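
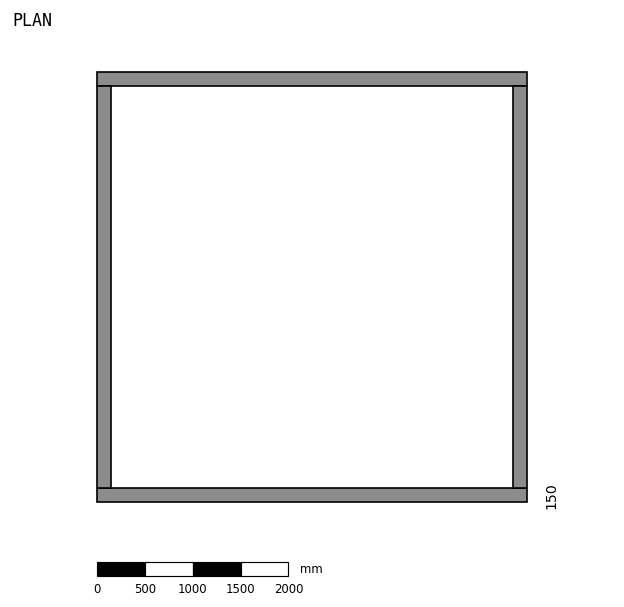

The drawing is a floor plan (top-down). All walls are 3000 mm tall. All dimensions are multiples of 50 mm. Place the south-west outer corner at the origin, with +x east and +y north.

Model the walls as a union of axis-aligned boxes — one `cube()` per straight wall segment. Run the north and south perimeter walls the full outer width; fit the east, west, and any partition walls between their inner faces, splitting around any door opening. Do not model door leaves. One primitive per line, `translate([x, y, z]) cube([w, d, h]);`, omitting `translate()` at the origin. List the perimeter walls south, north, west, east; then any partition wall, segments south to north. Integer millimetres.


cube([4500, 150, 3000]);
translate([0, 4350, 0]) cube([4500, 150, 3000]);
translate([0, 150, 0]) cube([150, 4200, 3000]);
translate([4350, 150, 0]) cube([150, 4200, 3000]);


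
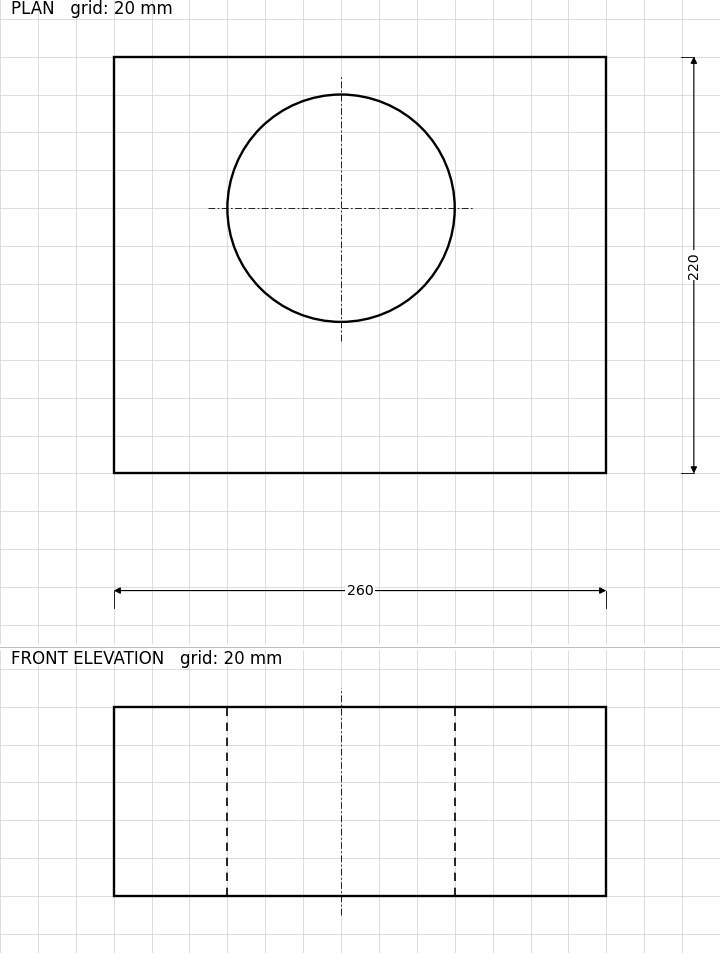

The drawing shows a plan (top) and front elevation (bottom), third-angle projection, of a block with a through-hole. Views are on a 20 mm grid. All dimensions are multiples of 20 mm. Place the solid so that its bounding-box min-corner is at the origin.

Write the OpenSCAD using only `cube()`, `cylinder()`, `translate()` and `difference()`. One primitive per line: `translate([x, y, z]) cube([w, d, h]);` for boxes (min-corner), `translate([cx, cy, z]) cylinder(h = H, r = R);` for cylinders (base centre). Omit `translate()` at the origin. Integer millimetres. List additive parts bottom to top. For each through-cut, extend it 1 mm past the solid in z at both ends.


difference() {
  cube([260, 220, 100]);
  translate([120, 140, -1]) cylinder(h = 102, r = 60);
}


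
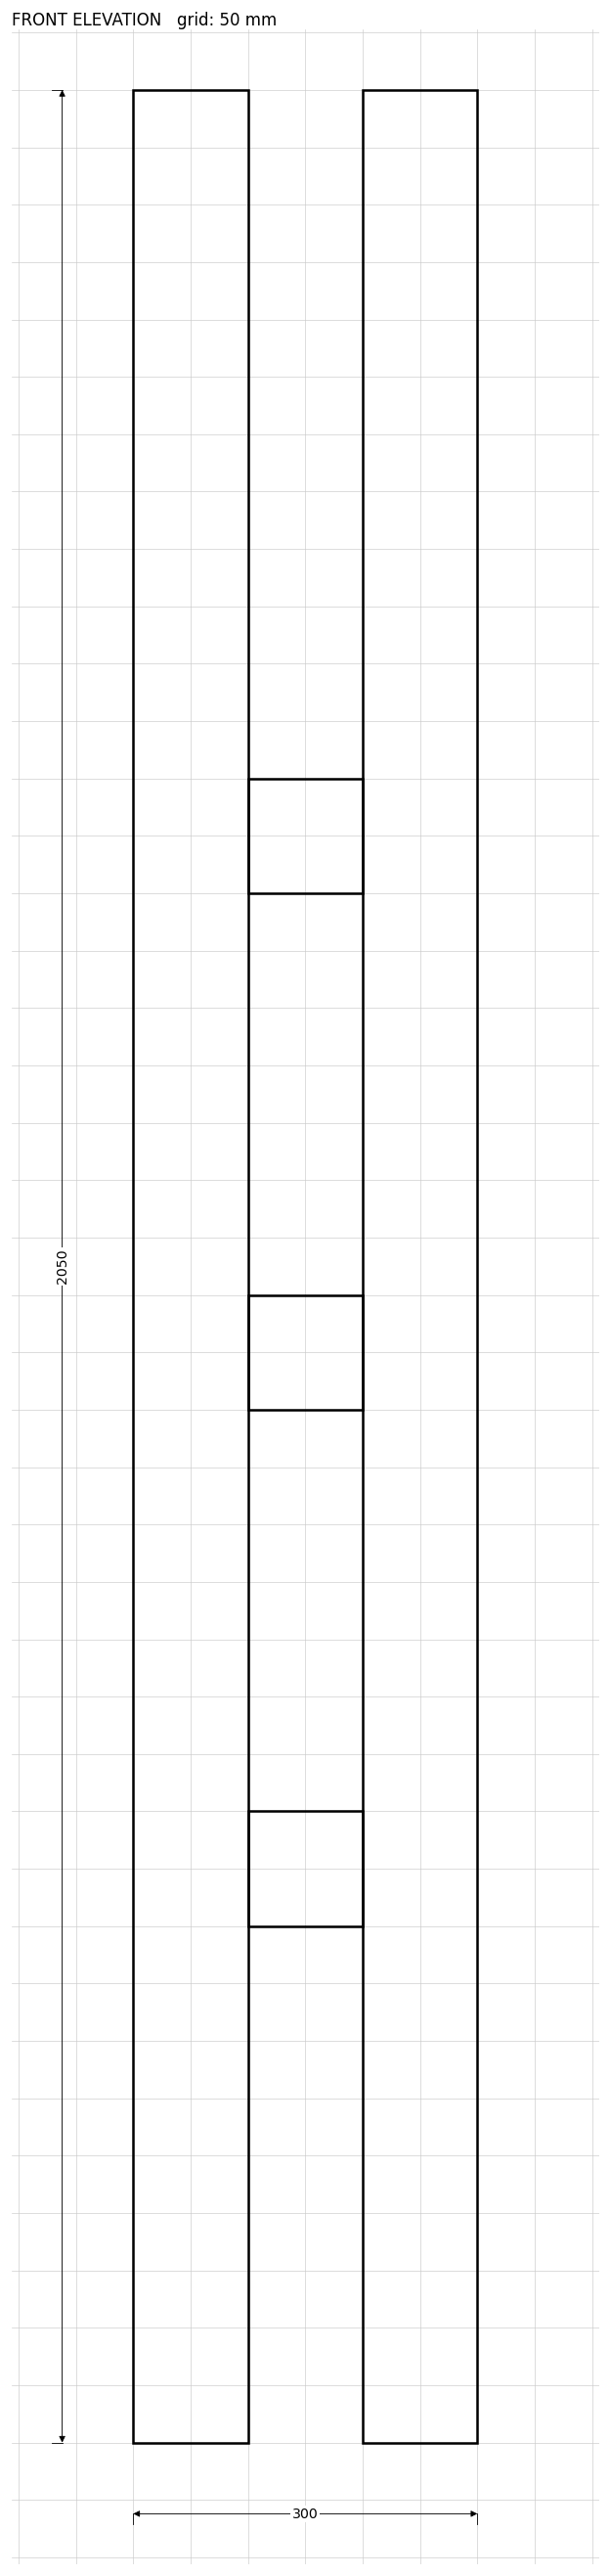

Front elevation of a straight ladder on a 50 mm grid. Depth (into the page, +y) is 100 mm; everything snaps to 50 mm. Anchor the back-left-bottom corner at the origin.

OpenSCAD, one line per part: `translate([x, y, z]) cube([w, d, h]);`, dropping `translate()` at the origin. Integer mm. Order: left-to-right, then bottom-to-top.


cube([100, 100, 2050]);
translate([100, 0, 450]) cube([100, 100, 100]);
translate([100, 0, 900]) cube([100, 100, 100]);
translate([100, 0, 1350]) cube([100, 100, 100]);
translate([200, 0, 0]) cube([100, 100, 2050]);


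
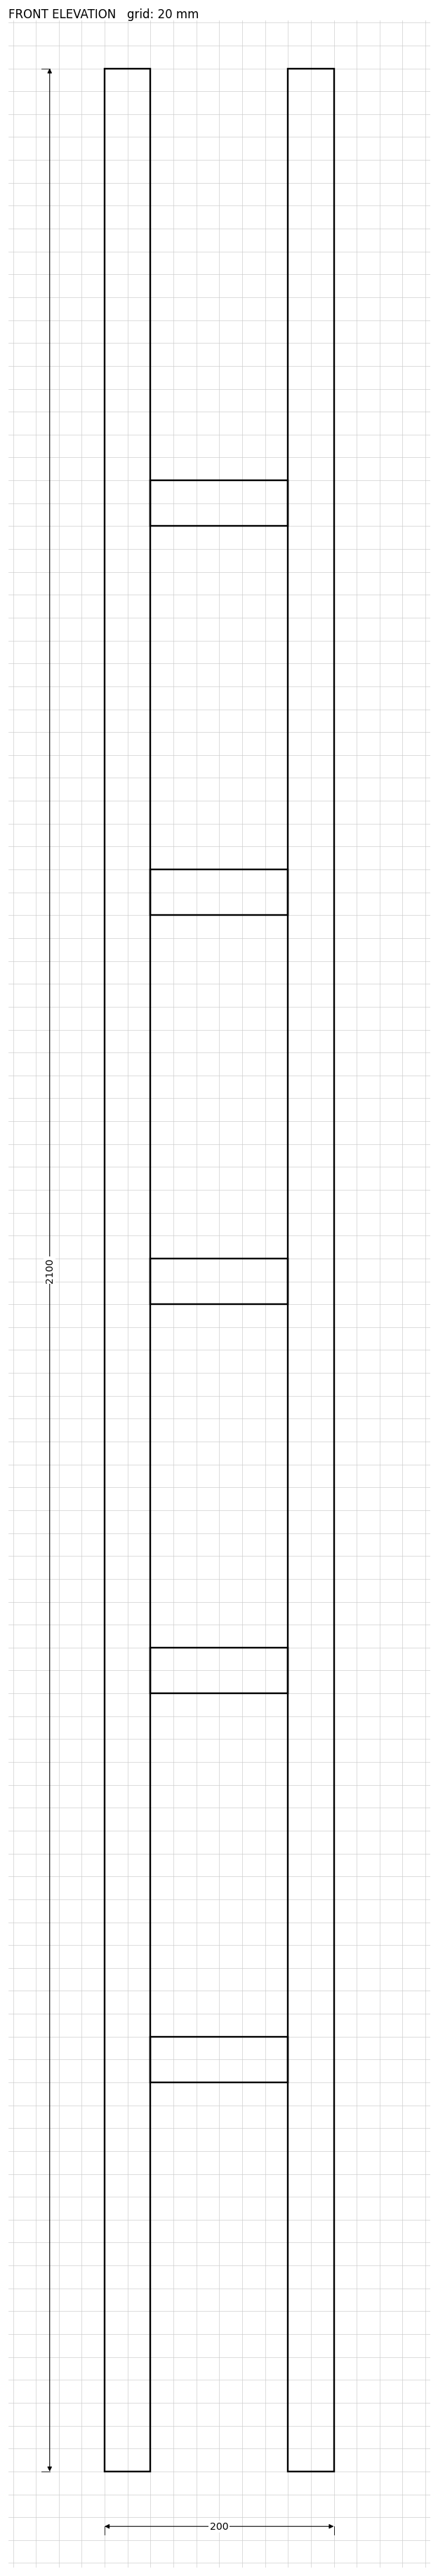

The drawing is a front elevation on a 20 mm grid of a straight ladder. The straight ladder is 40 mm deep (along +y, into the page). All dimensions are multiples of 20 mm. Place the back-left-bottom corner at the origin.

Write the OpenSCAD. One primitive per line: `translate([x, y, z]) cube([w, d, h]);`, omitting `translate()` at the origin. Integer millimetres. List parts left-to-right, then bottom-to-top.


cube([40, 40, 2100]);
translate([40, 0, 340]) cube([120, 40, 40]);
translate([40, 0, 680]) cube([120, 40, 40]);
translate([40, 0, 1020]) cube([120, 40, 40]);
translate([40, 0, 1360]) cube([120, 40, 40]);
translate([40, 0, 1700]) cube([120, 40, 40]);
translate([160, 0, 0]) cube([40, 40, 2100]);


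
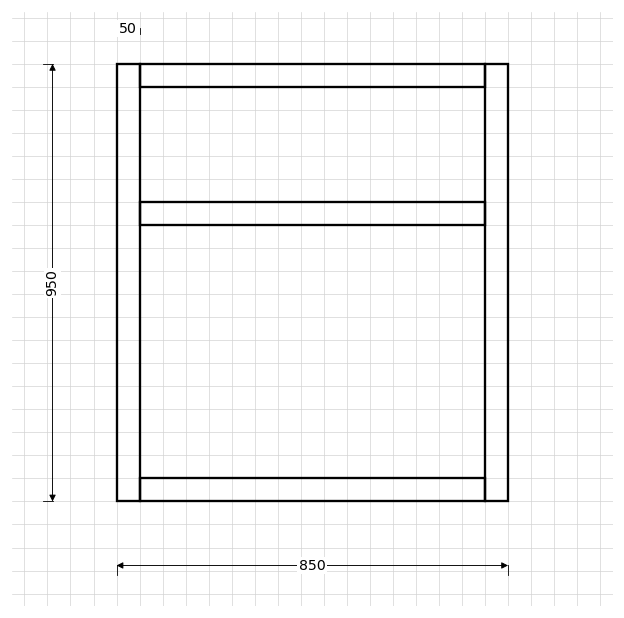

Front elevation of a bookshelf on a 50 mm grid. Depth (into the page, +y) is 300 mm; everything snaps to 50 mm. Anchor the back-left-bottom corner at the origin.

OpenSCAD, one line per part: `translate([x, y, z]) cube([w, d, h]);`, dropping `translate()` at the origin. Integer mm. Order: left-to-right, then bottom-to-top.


cube([50, 300, 950]);
translate([50, 0, 0]) cube([750, 300, 50]);
translate([50, 0, 600]) cube([750, 300, 50]);
translate([50, 0, 900]) cube([750, 300, 50]);
translate([800, 0, 0]) cube([50, 300, 950]);


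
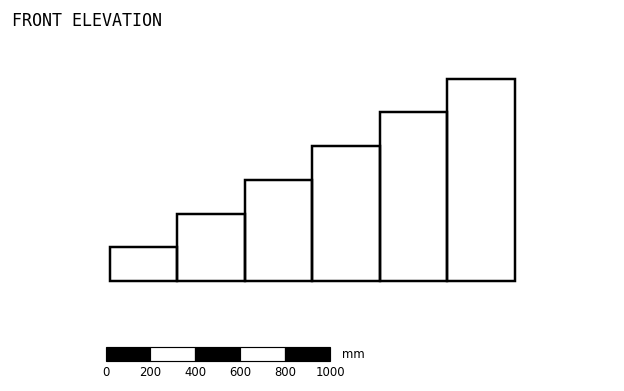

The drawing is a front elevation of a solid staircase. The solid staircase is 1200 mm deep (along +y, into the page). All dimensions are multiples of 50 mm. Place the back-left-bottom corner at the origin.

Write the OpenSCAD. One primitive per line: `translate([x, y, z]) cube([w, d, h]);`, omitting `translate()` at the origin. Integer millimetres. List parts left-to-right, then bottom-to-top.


cube([300, 1200, 150]);
translate([300, 0, 0]) cube([300, 1200, 300]);
translate([600, 0, 0]) cube([300, 1200, 450]);
translate([900, 0, 0]) cube([300, 1200, 600]);
translate([1200, 0, 0]) cube([300, 1200, 750]);
translate([1500, 0, 0]) cube([300, 1200, 900]);


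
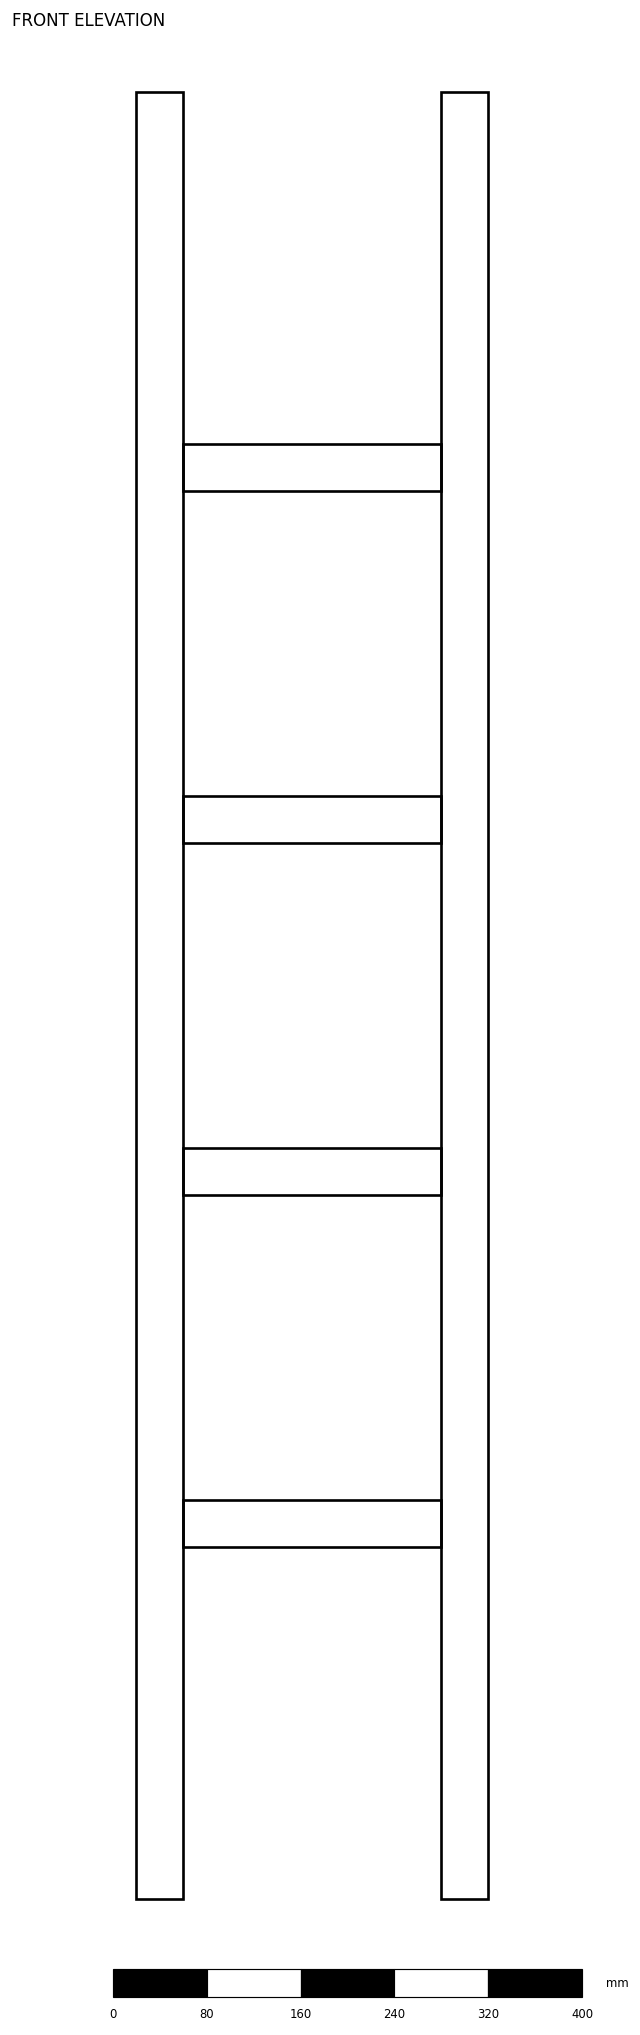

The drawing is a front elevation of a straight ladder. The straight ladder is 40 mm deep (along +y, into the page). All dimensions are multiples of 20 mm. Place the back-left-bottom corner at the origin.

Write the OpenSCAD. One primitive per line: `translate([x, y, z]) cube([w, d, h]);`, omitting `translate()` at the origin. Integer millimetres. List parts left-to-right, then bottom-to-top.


cube([40, 40, 1540]);
translate([40, 0, 300]) cube([220, 40, 40]);
translate([40, 0, 600]) cube([220, 40, 40]);
translate([40, 0, 900]) cube([220, 40, 40]);
translate([40, 0, 1200]) cube([220, 40, 40]);
translate([260, 0, 0]) cube([40, 40, 1540]);


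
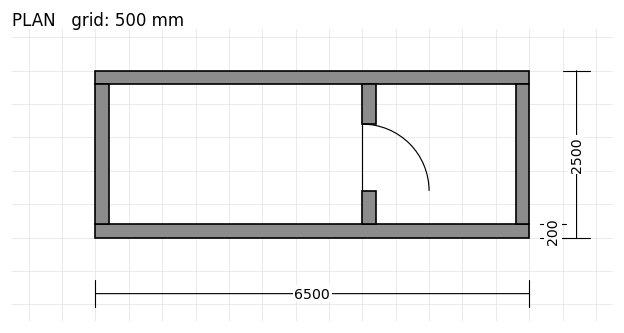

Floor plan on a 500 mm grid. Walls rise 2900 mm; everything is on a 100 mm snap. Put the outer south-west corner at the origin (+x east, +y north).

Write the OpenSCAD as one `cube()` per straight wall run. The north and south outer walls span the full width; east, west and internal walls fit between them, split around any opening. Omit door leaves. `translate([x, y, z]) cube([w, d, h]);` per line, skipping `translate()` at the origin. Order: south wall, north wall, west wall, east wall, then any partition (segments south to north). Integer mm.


cube([6500, 200, 2900]);
translate([0, 2300, 0]) cube([6500, 200, 2900]);
translate([0, 200, 0]) cube([200, 2100, 2900]);
translate([6300, 200, 0]) cube([200, 2100, 2900]);
translate([4000, 200, 0]) cube([200, 500, 2900]);
translate([4000, 1700, 0]) cube([200, 600, 2900]);


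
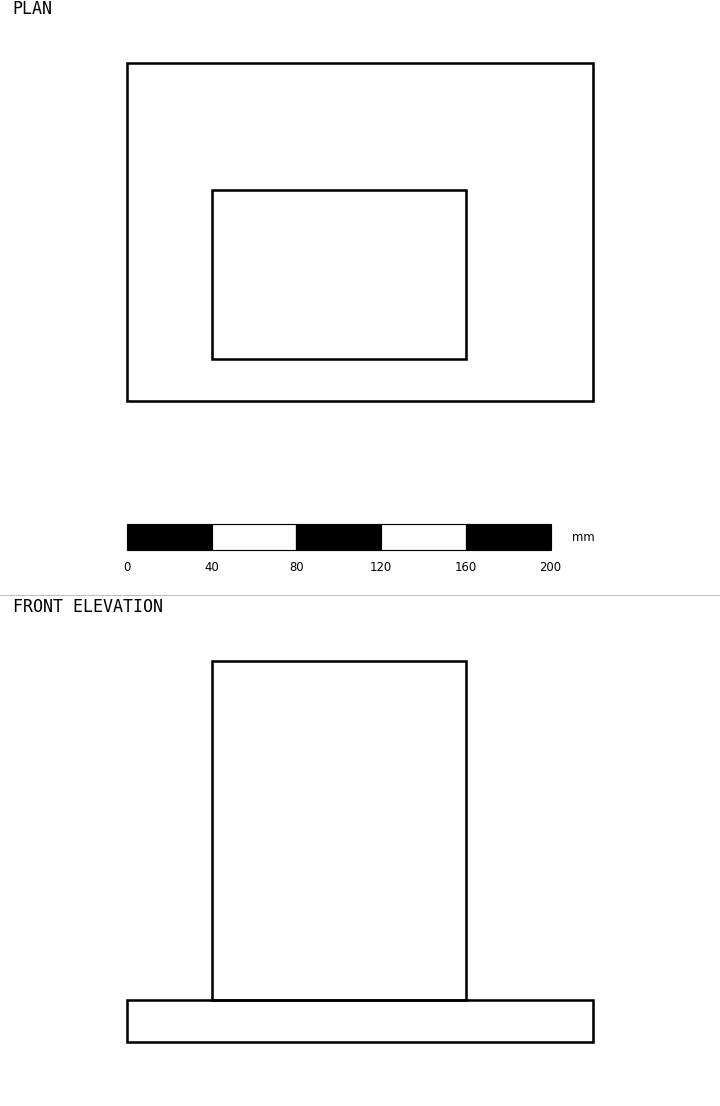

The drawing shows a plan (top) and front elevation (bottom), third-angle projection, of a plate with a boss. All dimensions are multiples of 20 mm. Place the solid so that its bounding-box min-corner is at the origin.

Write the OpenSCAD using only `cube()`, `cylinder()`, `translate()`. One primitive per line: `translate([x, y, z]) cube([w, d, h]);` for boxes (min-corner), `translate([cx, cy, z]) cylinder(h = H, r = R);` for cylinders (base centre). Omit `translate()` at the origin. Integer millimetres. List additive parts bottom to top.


cube([220, 160, 20]);
translate([40, 20, 20]) cube([120, 80, 160]);


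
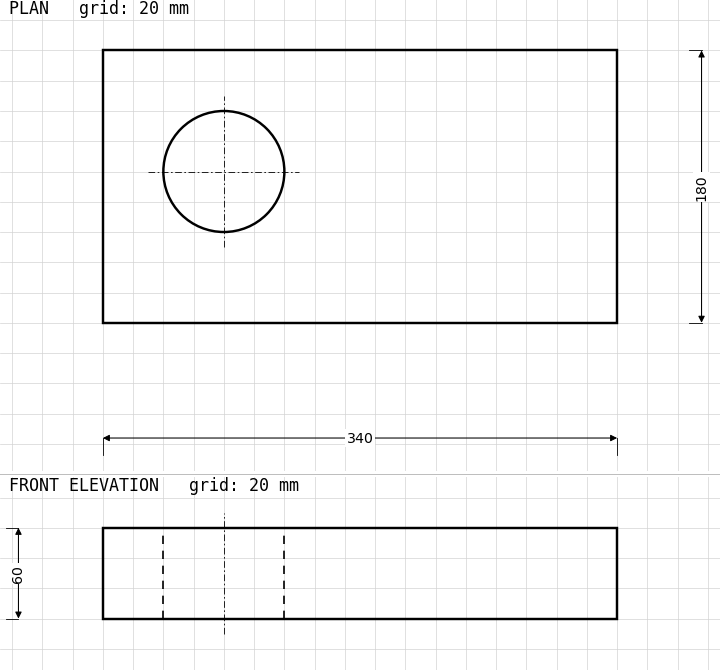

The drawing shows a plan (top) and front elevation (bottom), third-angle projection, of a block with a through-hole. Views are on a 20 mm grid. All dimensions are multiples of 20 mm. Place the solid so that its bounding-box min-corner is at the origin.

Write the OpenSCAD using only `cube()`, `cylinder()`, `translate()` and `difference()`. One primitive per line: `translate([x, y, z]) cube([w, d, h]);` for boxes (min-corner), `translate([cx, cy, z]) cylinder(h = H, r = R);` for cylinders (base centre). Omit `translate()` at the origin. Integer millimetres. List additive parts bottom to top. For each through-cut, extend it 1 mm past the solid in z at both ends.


difference() {
  cube([340, 180, 60]);
  translate([80, 100, -1]) cylinder(h = 62, r = 40);
}


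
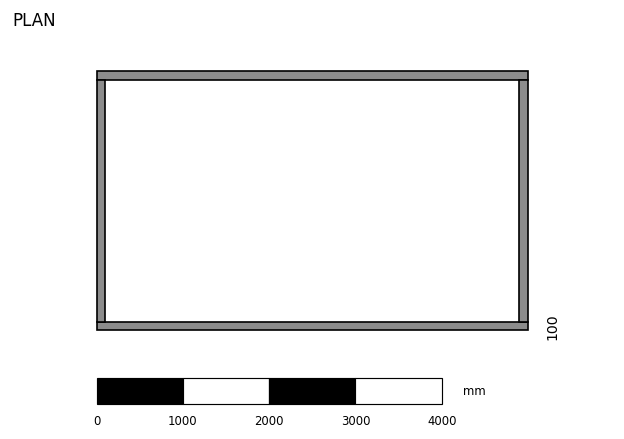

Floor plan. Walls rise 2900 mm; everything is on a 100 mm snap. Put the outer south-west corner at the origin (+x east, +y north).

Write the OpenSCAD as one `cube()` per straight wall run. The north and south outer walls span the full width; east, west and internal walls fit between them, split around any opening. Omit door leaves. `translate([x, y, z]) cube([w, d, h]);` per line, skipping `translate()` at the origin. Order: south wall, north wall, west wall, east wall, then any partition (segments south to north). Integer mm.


cube([5000, 100, 2900]);
translate([0, 2900, 0]) cube([5000, 100, 2900]);
translate([0, 100, 0]) cube([100, 2800, 2900]);
translate([4900, 100, 0]) cube([100, 2800, 2900]);


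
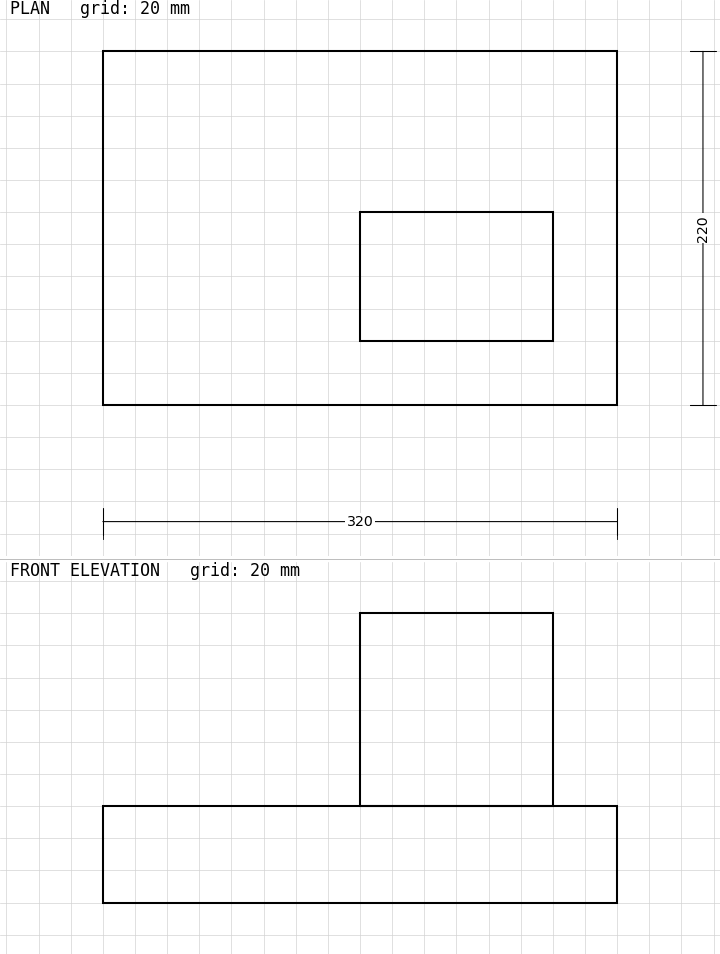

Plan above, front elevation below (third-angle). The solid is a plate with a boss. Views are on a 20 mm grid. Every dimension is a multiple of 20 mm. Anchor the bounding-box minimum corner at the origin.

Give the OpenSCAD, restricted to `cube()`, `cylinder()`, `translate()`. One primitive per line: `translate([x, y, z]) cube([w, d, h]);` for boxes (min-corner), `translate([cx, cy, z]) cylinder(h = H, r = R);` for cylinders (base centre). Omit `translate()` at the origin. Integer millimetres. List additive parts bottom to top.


cube([320, 220, 60]);
translate([160, 40, 60]) cube([120, 80, 120]);


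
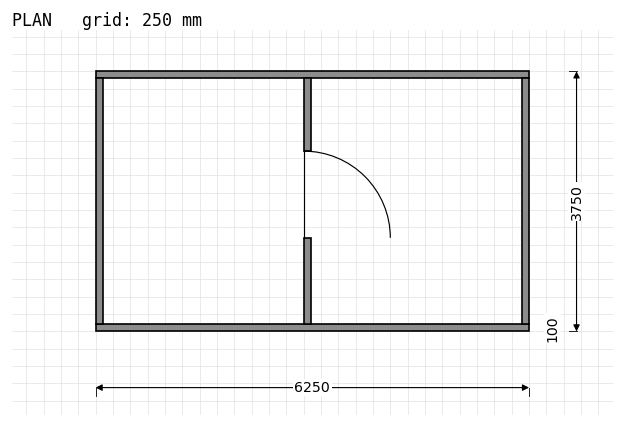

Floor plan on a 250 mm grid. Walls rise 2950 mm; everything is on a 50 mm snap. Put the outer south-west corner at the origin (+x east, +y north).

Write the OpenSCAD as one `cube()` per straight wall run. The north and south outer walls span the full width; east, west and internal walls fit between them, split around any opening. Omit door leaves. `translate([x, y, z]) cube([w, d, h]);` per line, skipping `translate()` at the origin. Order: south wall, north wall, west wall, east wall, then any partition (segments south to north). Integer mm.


cube([6250, 100, 2950]);
translate([0, 3650, 0]) cube([6250, 100, 2950]);
translate([0, 100, 0]) cube([100, 3550, 2950]);
translate([6150, 100, 0]) cube([100, 3550, 2950]);
translate([3000, 100, 0]) cube([100, 1250, 2950]);
translate([3000, 2600, 0]) cube([100, 1050, 2950]);


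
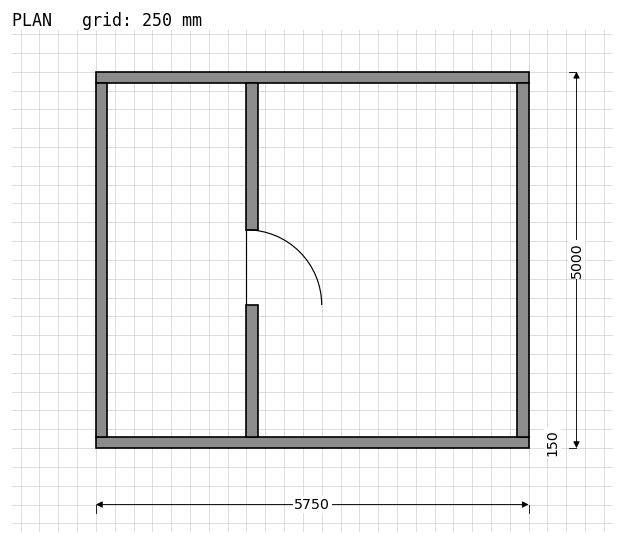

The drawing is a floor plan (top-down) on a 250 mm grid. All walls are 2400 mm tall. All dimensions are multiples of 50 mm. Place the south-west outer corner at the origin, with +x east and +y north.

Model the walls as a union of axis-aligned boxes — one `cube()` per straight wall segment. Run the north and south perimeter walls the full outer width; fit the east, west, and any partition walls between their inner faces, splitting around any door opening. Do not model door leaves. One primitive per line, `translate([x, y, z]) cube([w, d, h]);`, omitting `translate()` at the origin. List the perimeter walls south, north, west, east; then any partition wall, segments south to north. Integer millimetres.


cube([5750, 150, 2400]);
translate([0, 4850, 0]) cube([5750, 150, 2400]);
translate([0, 150, 0]) cube([150, 4700, 2400]);
translate([5600, 150, 0]) cube([150, 4700, 2400]);
translate([2000, 150, 0]) cube([150, 1750, 2400]);
translate([2000, 2900, 0]) cube([150, 1950, 2400]);


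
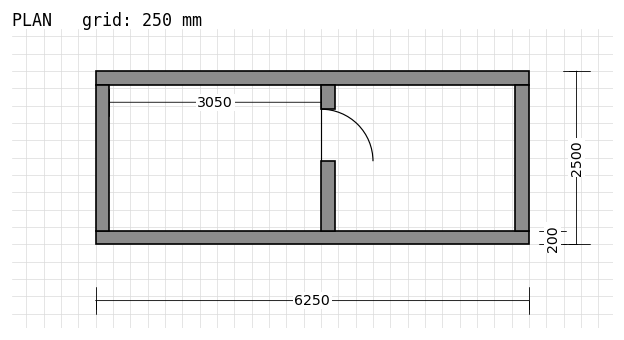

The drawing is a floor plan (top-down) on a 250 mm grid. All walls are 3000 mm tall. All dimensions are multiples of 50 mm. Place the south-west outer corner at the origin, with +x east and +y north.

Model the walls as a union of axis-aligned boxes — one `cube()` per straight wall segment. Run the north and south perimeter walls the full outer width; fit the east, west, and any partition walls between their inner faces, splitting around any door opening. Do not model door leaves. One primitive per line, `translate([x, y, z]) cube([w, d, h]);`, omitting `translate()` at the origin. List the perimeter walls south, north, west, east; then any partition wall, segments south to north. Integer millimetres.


cube([6250, 200, 3000]);
translate([0, 2300, 0]) cube([6250, 200, 3000]);
translate([0, 200, 0]) cube([200, 2100, 3000]);
translate([6050, 200, 0]) cube([200, 2100, 3000]);
translate([3250, 200, 0]) cube([200, 1000, 3000]);
translate([3250, 1950, 0]) cube([200, 350, 3000]);


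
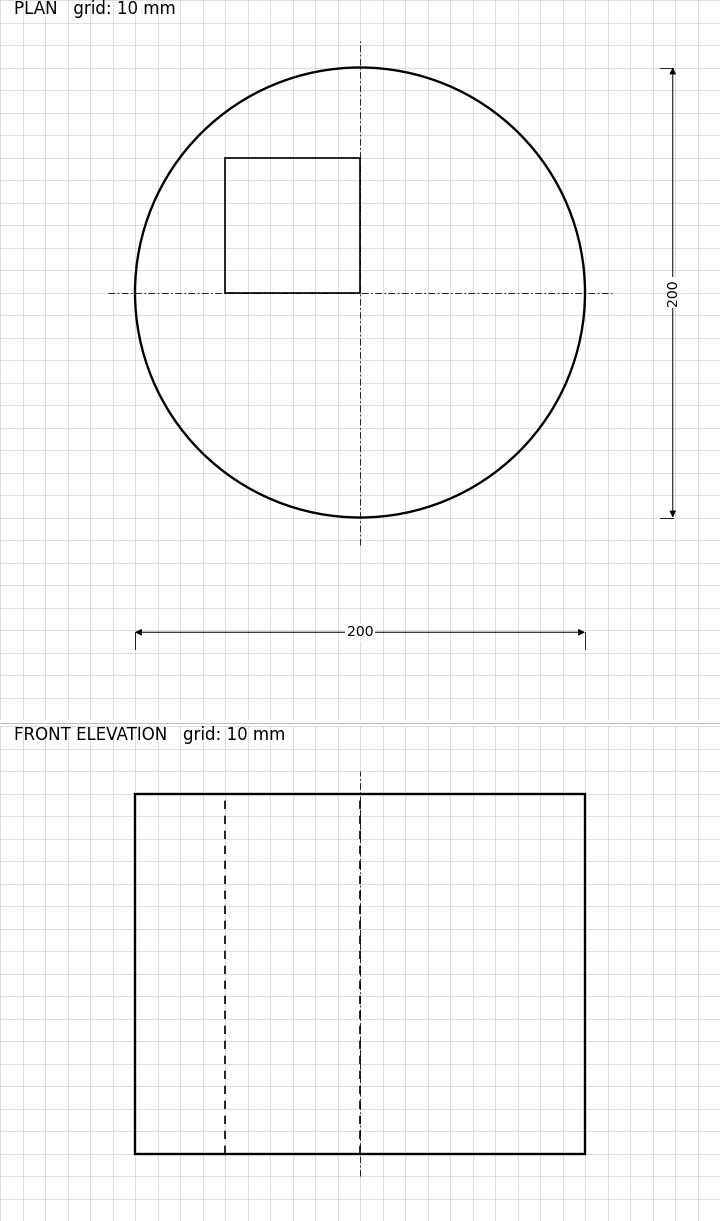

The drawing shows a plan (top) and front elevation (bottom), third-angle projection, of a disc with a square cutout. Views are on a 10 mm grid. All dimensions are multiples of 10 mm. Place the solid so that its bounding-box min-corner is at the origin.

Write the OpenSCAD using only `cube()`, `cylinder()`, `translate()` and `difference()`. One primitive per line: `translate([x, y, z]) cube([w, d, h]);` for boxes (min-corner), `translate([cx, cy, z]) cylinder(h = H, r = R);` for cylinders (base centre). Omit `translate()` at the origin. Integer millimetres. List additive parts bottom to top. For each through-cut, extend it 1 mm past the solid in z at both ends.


difference() {
  translate([100, 100, 0]) cylinder(h = 160, r = 100);
  translate([40, 100, -1]) cube([60, 60, 162]);
}


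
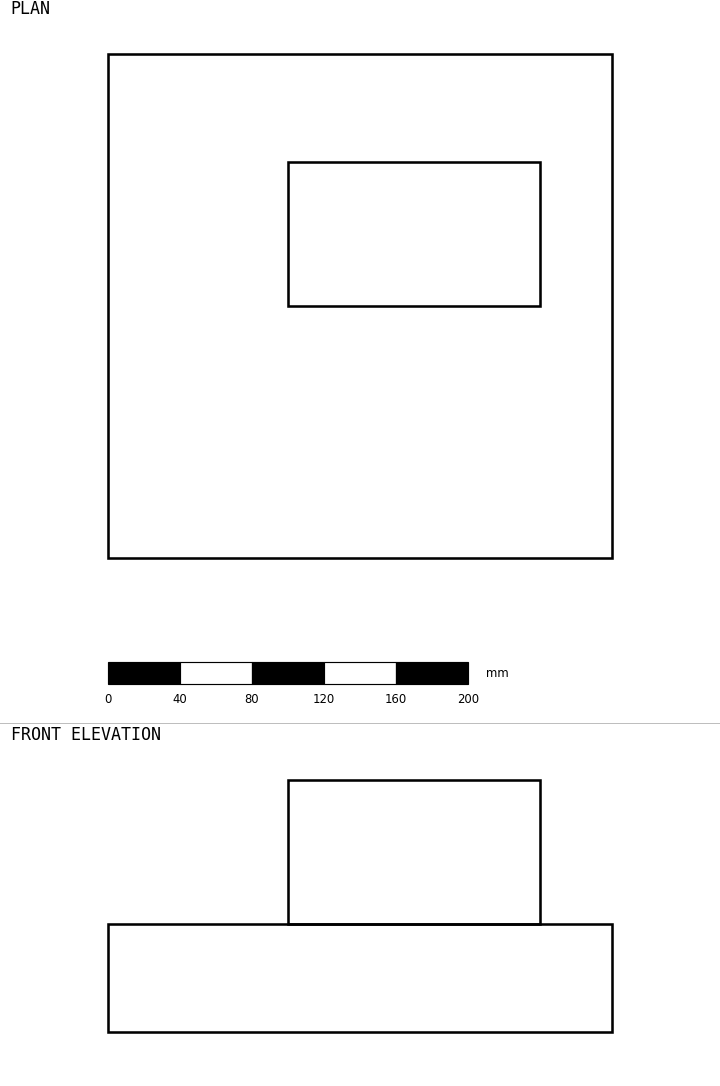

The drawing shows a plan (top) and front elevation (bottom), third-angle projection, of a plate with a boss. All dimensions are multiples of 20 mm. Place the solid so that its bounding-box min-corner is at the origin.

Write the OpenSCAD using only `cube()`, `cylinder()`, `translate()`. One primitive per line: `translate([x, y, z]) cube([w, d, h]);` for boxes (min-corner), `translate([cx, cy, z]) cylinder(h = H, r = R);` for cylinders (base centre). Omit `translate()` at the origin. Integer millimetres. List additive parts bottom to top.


cube([280, 280, 60]);
translate([100, 140, 60]) cube([140, 80, 80]);


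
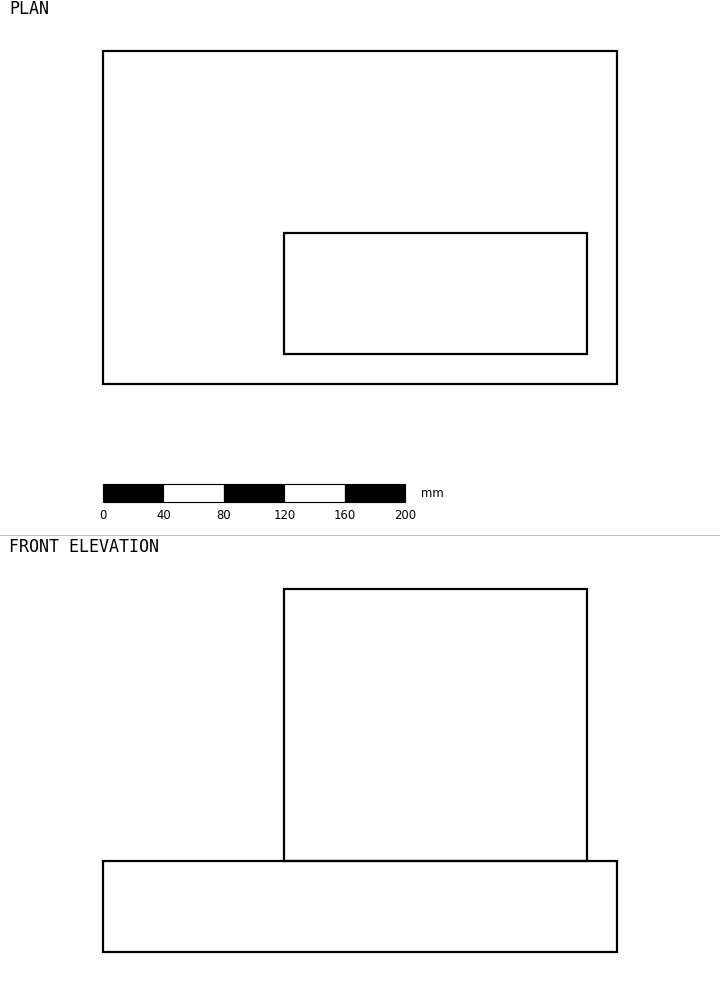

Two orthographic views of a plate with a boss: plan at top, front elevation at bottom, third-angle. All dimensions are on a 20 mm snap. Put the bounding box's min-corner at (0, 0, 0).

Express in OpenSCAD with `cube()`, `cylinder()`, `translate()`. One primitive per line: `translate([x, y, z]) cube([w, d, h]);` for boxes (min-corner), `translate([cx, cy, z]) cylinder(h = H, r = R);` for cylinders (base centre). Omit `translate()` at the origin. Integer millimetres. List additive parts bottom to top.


cube([340, 220, 60]);
translate([120, 20, 60]) cube([200, 80, 180]);


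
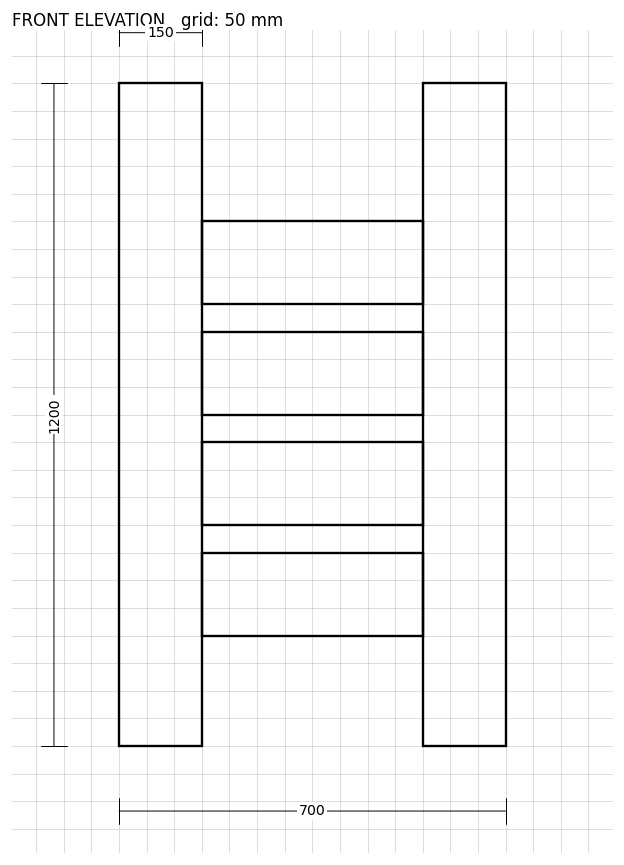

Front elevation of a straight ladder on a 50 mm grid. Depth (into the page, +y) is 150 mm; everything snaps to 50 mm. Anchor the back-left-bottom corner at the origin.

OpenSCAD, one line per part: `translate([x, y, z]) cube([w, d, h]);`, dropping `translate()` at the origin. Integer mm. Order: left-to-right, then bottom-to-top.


cube([150, 150, 1200]);
translate([150, 0, 200]) cube([400, 150, 150]);
translate([150, 0, 400]) cube([400, 150, 150]);
translate([150, 0, 600]) cube([400, 150, 150]);
translate([150, 0, 800]) cube([400, 150, 150]);
translate([550, 0, 0]) cube([150, 150, 1200]);


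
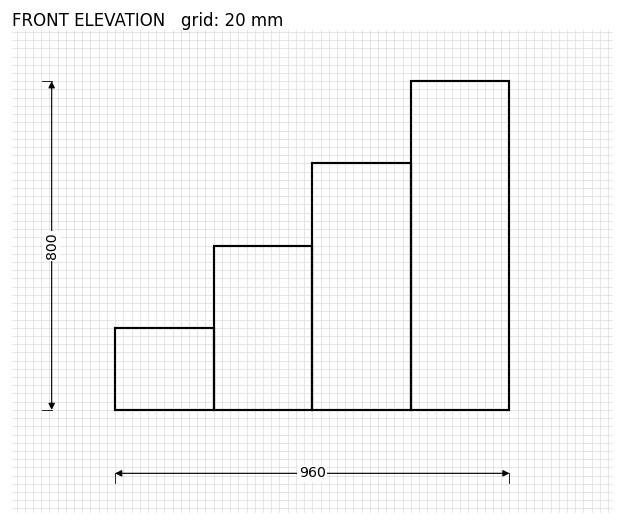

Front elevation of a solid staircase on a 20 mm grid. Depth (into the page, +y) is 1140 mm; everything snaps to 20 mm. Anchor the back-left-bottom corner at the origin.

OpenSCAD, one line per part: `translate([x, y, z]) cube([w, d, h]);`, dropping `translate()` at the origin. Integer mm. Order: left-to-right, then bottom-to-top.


cube([240, 1140, 200]);
translate([240, 0, 0]) cube([240, 1140, 400]);
translate([480, 0, 0]) cube([240, 1140, 600]);
translate([720, 0, 0]) cube([240, 1140, 800]);


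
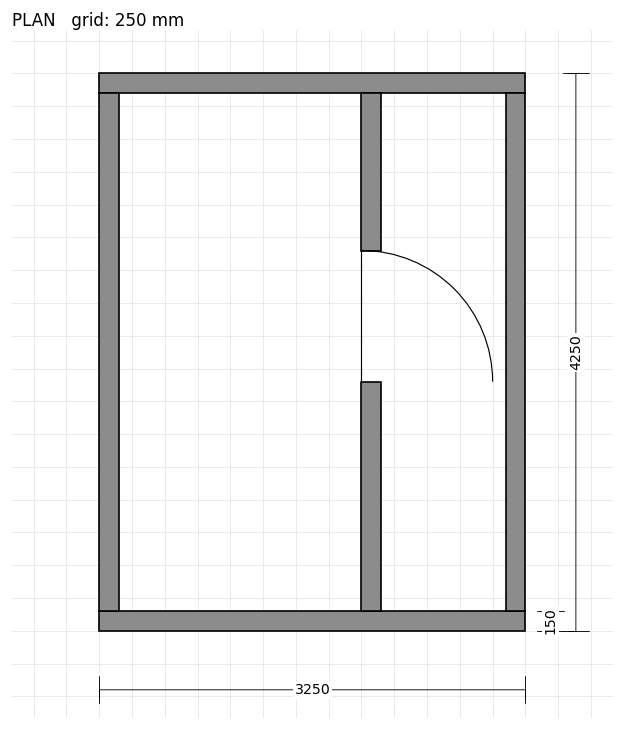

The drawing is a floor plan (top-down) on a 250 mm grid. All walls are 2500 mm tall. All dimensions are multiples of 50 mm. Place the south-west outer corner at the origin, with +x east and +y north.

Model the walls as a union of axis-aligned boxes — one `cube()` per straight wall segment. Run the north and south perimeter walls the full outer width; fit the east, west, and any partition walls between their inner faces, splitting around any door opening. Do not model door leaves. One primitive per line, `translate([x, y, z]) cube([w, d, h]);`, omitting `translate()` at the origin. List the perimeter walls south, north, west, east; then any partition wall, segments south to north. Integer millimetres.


cube([3250, 150, 2500]);
translate([0, 4100, 0]) cube([3250, 150, 2500]);
translate([0, 150, 0]) cube([150, 3950, 2500]);
translate([3100, 150, 0]) cube([150, 3950, 2500]);
translate([2000, 150, 0]) cube([150, 1750, 2500]);
translate([2000, 2900, 0]) cube([150, 1200, 2500]);


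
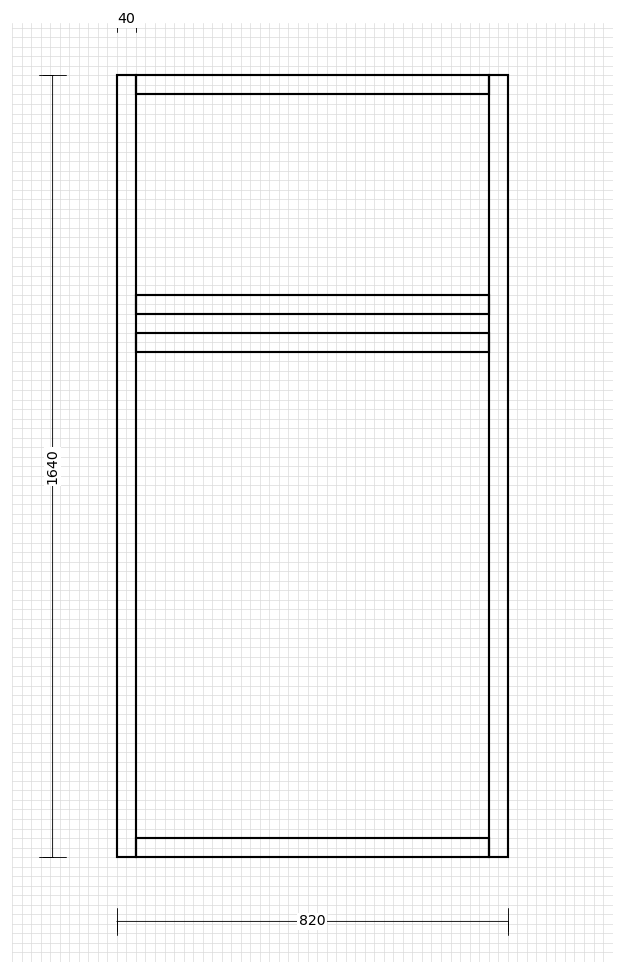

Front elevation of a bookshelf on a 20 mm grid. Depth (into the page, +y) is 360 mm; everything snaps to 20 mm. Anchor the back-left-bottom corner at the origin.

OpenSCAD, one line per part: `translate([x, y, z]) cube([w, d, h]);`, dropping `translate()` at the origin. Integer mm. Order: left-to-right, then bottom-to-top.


cube([40, 360, 1640]);
translate([40, 0, 0]) cube([740, 360, 40]);
translate([40, 0, 1060]) cube([740, 360, 40]);
translate([40, 0, 1140]) cube([740, 360, 40]);
translate([40, 0, 1600]) cube([740, 360, 40]);
translate([780, 0, 0]) cube([40, 360, 1640]);


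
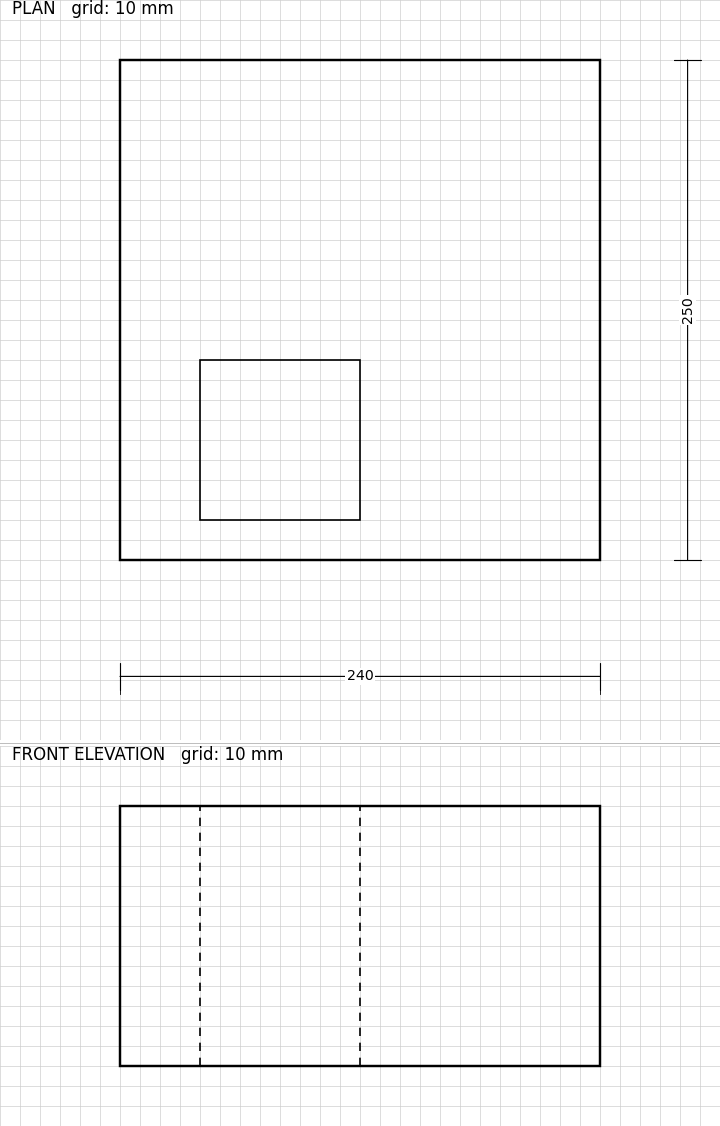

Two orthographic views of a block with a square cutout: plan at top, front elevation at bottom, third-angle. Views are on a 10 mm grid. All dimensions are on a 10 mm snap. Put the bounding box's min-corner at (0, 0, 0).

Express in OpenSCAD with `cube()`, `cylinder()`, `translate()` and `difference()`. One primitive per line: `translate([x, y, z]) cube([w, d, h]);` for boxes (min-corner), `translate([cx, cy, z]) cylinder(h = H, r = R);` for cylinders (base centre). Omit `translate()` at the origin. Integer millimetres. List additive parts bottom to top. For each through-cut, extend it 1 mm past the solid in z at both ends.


difference() {
  cube([240, 250, 130]);
  translate([40, 20, -1]) cube([80, 80, 132]);
}


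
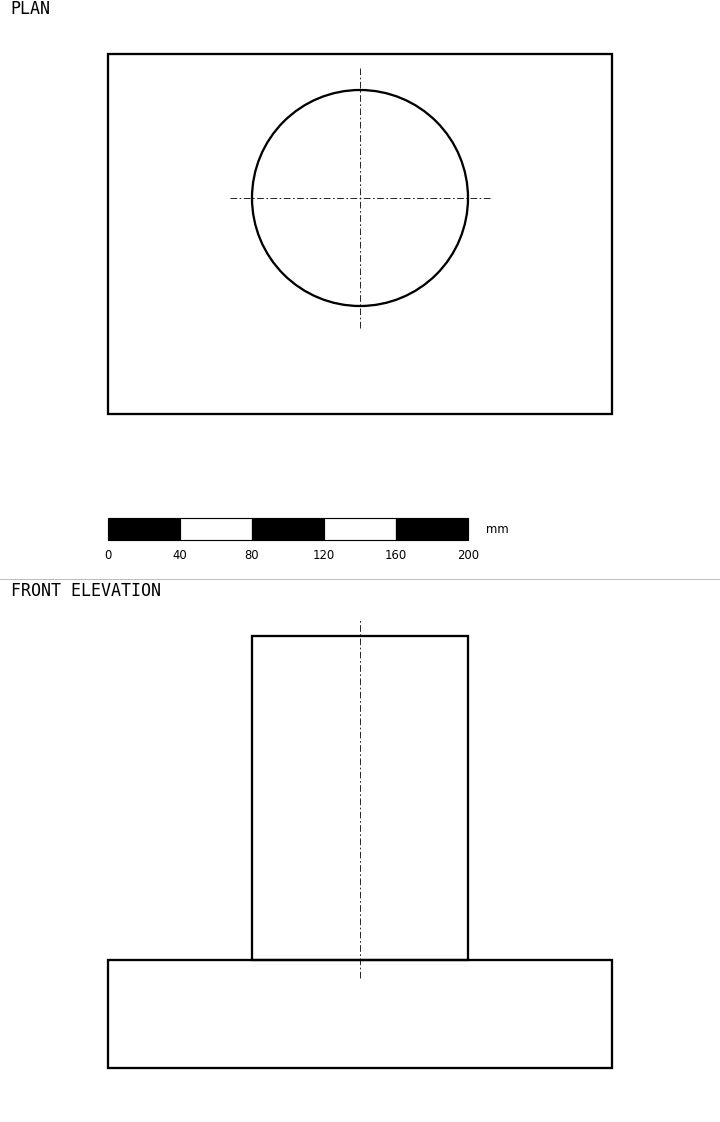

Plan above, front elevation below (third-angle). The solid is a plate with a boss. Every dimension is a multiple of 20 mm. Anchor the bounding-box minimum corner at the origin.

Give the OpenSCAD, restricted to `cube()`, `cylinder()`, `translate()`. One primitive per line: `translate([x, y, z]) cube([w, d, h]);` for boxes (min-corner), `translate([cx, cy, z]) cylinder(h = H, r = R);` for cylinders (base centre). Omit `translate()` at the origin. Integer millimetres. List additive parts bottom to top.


cube([280, 200, 60]);
translate([140, 120, 60]) cylinder(h = 180, r = 60);


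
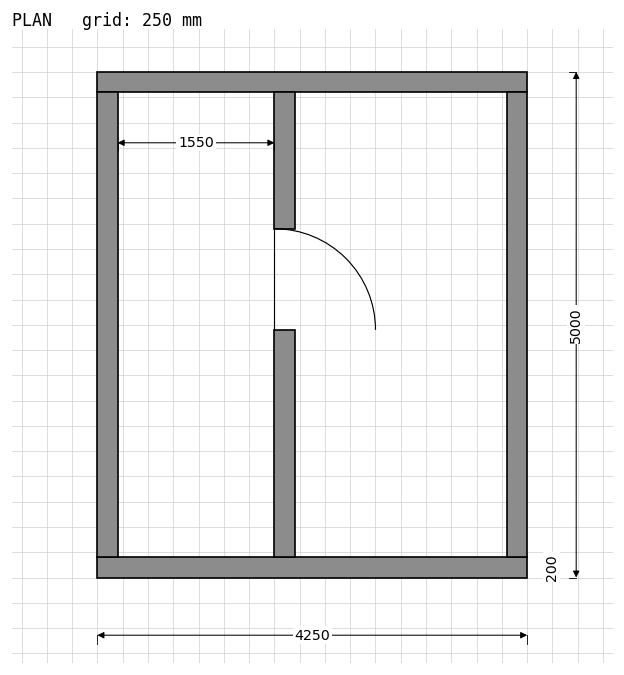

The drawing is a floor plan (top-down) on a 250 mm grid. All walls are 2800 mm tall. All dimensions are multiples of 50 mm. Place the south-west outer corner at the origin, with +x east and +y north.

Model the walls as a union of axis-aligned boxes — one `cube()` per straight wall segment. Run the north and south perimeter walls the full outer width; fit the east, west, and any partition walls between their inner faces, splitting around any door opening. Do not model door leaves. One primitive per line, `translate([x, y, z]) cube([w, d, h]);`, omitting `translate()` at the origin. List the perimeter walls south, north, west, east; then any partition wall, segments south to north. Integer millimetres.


cube([4250, 200, 2800]);
translate([0, 4800, 0]) cube([4250, 200, 2800]);
translate([0, 200, 0]) cube([200, 4600, 2800]);
translate([4050, 200, 0]) cube([200, 4600, 2800]);
translate([1750, 200, 0]) cube([200, 2250, 2800]);
translate([1750, 3450, 0]) cube([200, 1350, 2800]);


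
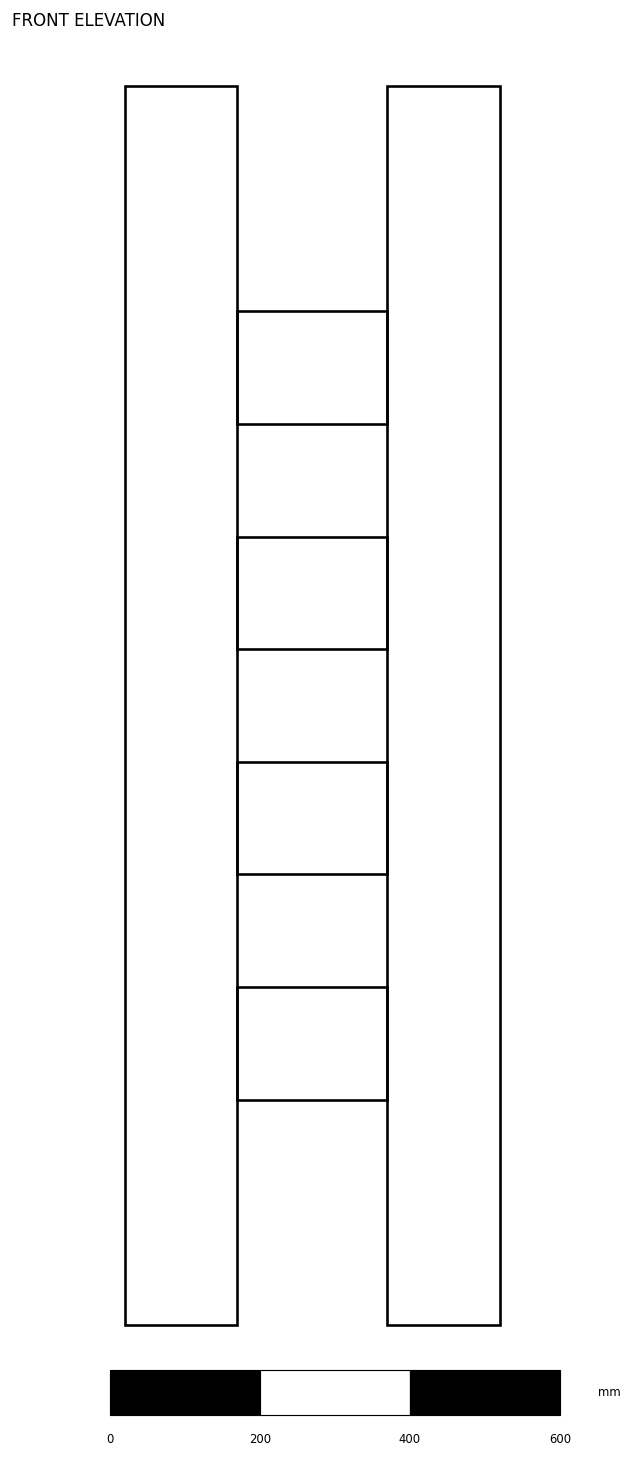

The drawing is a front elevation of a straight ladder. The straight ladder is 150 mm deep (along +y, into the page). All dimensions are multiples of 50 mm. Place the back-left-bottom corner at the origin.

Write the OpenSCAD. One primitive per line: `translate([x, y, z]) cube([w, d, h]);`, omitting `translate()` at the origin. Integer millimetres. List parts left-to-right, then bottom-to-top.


cube([150, 150, 1650]);
translate([150, 0, 300]) cube([200, 150, 150]);
translate([150, 0, 600]) cube([200, 150, 150]);
translate([150, 0, 900]) cube([200, 150, 150]);
translate([150, 0, 1200]) cube([200, 150, 150]);
translate([350, 0, 0]) cube([150, 150, 1650]);


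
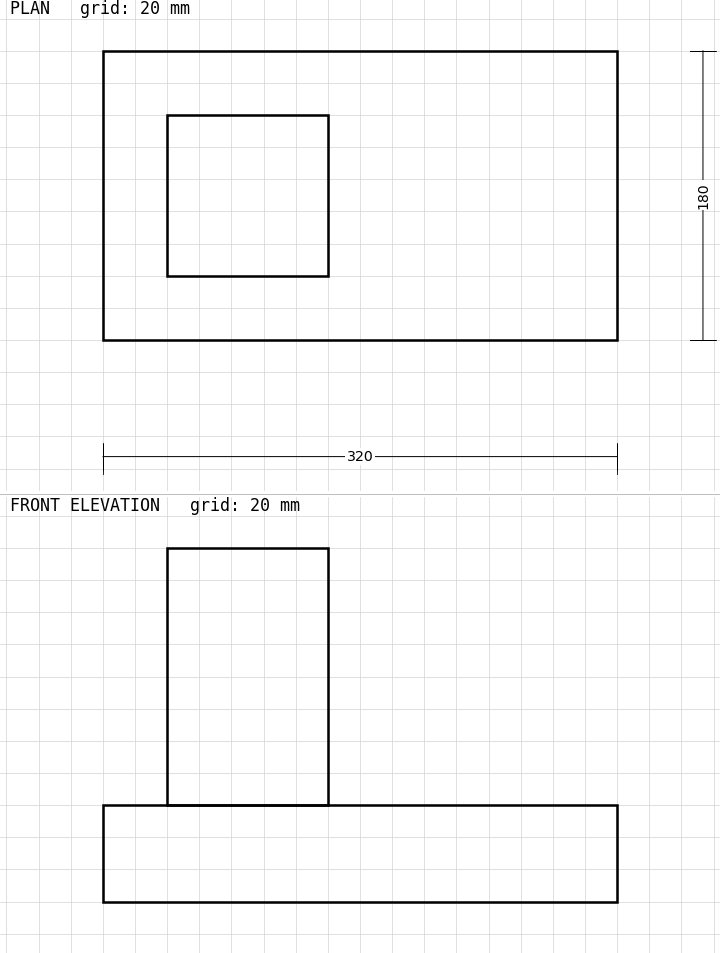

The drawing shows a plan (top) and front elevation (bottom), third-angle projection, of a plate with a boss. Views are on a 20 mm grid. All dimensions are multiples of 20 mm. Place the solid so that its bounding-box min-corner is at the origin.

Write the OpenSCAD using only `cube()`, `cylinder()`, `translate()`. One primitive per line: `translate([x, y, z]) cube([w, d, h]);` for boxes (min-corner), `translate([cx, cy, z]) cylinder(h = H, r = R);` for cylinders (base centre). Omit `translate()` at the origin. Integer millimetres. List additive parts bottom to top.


cube([320, 180, 60]);
translate([40, 40, 60]) cube([100, 100, 160]);


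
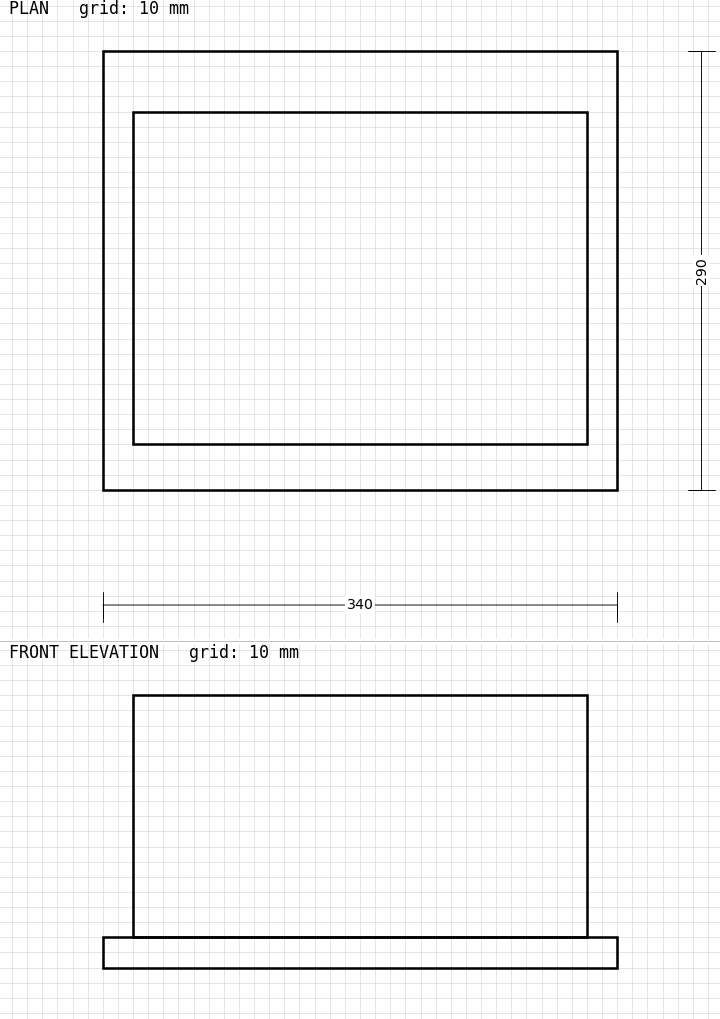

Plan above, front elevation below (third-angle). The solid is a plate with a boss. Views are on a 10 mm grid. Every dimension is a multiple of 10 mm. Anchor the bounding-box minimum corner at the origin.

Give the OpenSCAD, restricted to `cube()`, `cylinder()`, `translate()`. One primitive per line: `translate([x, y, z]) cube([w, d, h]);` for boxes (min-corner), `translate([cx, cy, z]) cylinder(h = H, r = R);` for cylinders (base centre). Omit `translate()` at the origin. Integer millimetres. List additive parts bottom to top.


cube([340, 290, 20]);
translate([20, 30, 20]) cube([300, 220, 160]);


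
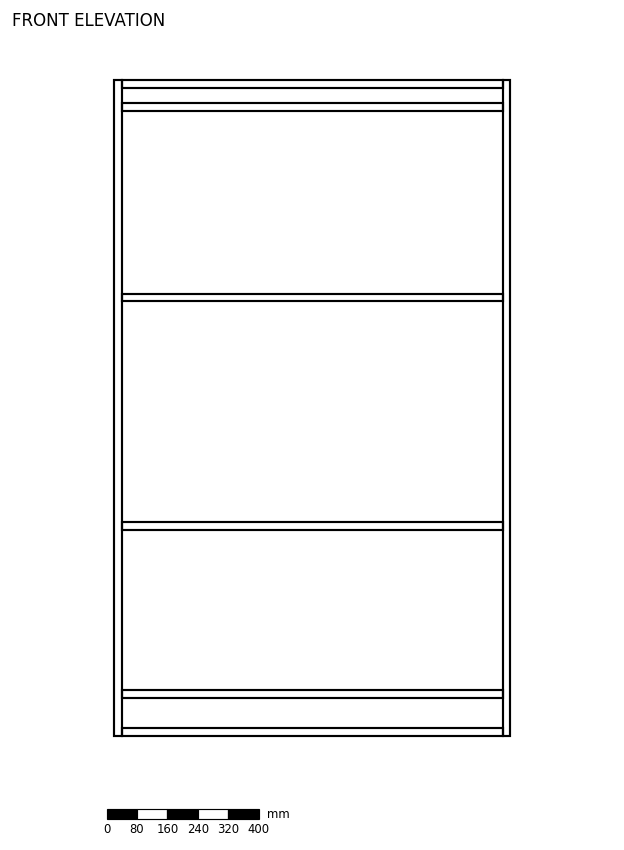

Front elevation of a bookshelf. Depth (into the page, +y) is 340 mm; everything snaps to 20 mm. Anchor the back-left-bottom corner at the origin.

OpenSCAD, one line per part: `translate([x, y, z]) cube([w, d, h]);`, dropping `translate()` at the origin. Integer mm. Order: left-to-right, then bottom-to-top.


cube([20, 340, 1720]);
translate([20, 0, 0]) cube([1000, 340, 20]);
translate([20, 0, 100]) cube([1000, 340, 20]);
translate([20, 0, 540]) cube([1000, 340, 20]);
translate([20, 0, 1140]) cube([1000, 340, 20]);
translate([20, 0, 1640]) cube([1000, 340, 20]);
translate([20, 0, 1700]) cube([1000, 340, 20]);
translate([1020, 0, 0]) cube([20, 340, 1720]);


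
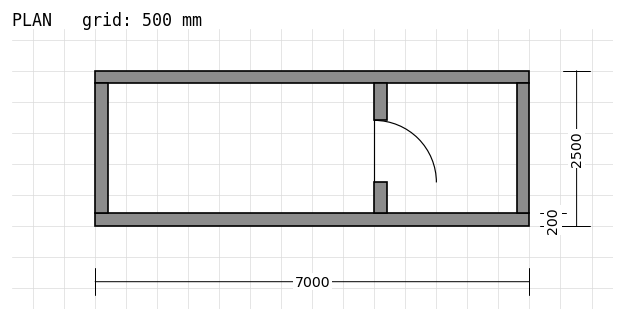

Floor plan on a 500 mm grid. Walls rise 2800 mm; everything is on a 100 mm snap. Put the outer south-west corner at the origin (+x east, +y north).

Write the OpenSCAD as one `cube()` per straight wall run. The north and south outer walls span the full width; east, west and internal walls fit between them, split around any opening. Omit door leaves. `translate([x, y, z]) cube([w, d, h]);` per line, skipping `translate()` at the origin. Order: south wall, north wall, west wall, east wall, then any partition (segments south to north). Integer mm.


cube([7000, 200, 2800]);
translate([0, 2300, 0]) cube([7000, 200, 2800]);
translate([0, 200, 0]) cube([200, 2100, 2800]);
translate([6800, 200, 0]) cube([200, 2100, 2800]);
translate([4500, 200, 0]) cube([200, 500, 2800]);
translate([4500, 1700, 0]) cube([200, 600, 2800]);


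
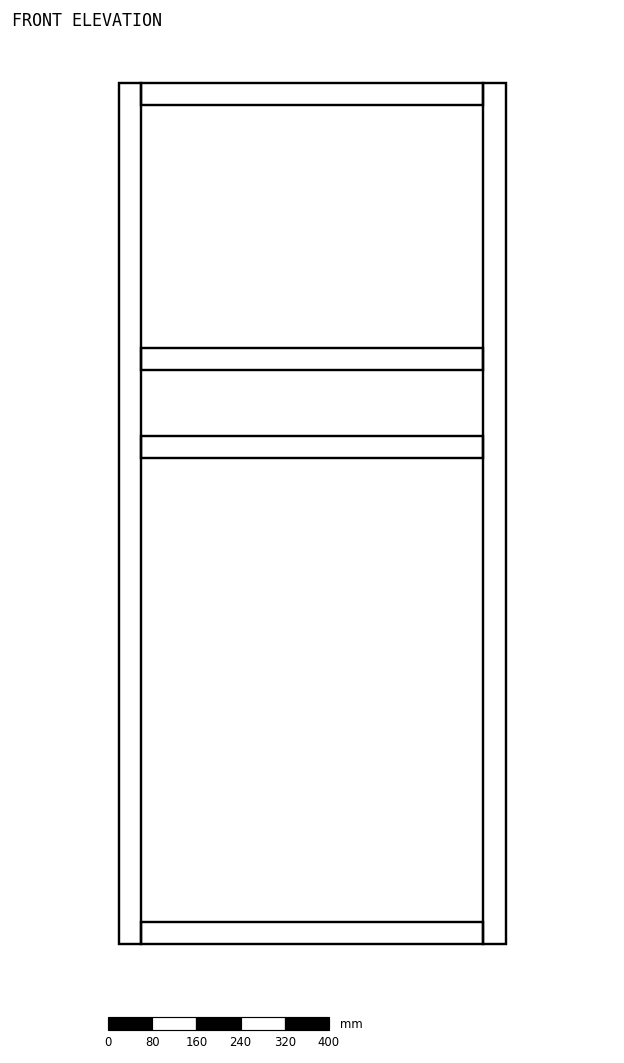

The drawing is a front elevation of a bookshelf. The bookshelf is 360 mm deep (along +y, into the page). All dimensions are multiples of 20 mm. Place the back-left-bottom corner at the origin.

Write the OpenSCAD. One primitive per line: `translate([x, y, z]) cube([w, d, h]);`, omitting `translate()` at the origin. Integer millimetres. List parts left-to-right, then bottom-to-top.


cube([40, 360, 1560]);
translate([40, 0, 0]) cube([620, 360, 40]);
translate([40, 0, 880]) cube([620, 360, 40]);
translate([40, 0, 1040]) cube([620, 360, 40]);
translate([40, 0, 1520]) cube([620, 360, 40]);
translate([660, 0, 0]) cube([40, 360, 1560]);


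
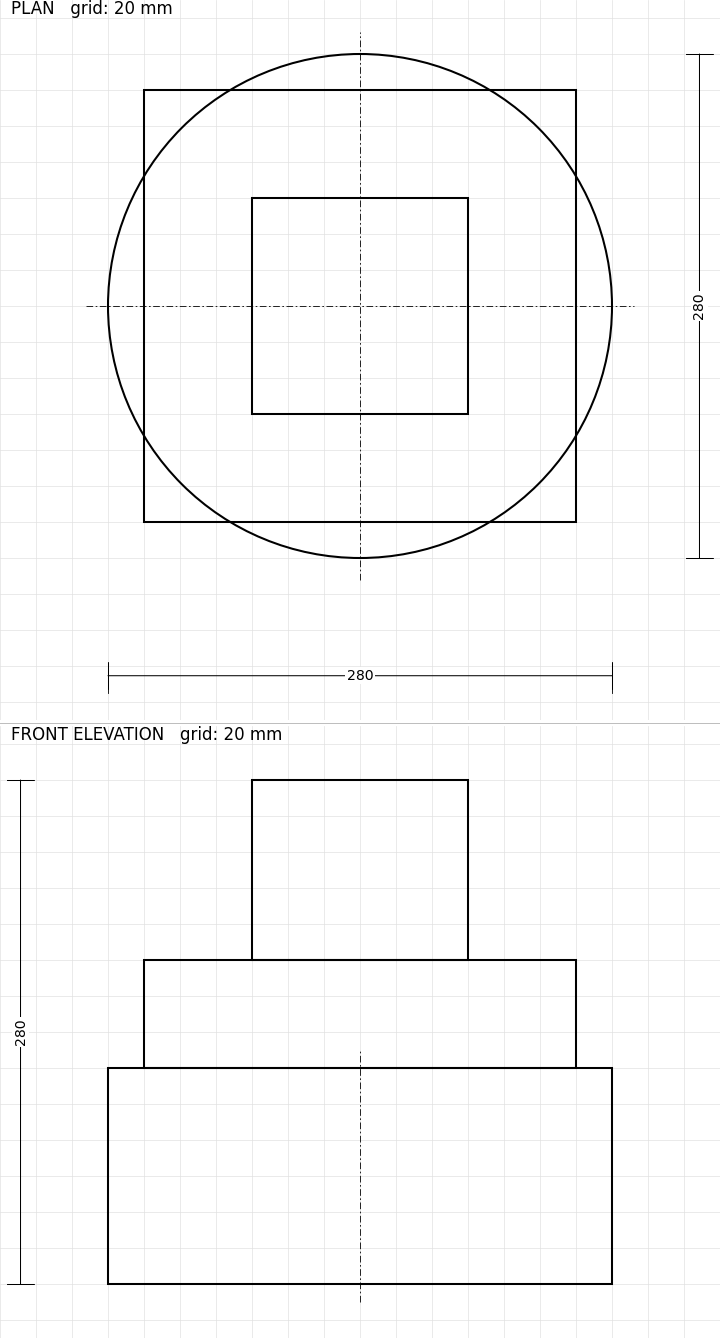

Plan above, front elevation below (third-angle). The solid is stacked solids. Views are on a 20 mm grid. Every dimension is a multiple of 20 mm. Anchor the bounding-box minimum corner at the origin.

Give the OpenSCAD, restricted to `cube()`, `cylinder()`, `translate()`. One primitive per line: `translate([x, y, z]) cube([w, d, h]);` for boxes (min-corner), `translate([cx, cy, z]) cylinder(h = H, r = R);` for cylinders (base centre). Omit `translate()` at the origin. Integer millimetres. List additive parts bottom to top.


translate([140, 140, 0]) cylinder(h = 120, r = 140);
translate([20, 20, 120]) cube([240, 240, 60]);
translate([80, 80, 180]) cube([120, 120, 100]);


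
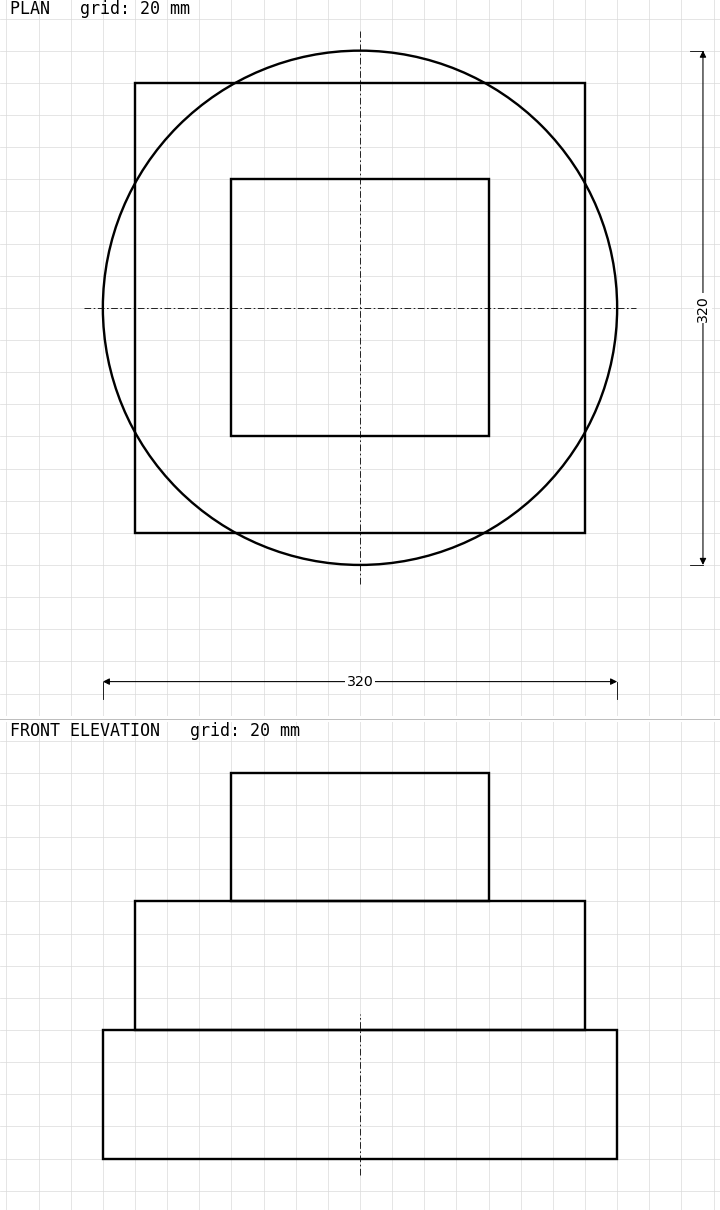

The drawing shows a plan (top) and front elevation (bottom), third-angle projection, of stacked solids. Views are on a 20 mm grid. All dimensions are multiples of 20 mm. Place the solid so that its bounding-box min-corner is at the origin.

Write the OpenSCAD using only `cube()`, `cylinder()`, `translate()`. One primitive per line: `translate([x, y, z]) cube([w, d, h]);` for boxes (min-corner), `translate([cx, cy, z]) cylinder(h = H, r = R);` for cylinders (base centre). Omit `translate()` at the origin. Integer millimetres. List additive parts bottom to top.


translate([160, 160, 0]) cylinder(h = 80, r = 160);
translate([20, 20, 80]) cube([280, 280, 80]);
translate([80, 80, 160]) cube([160, 160, 80]);


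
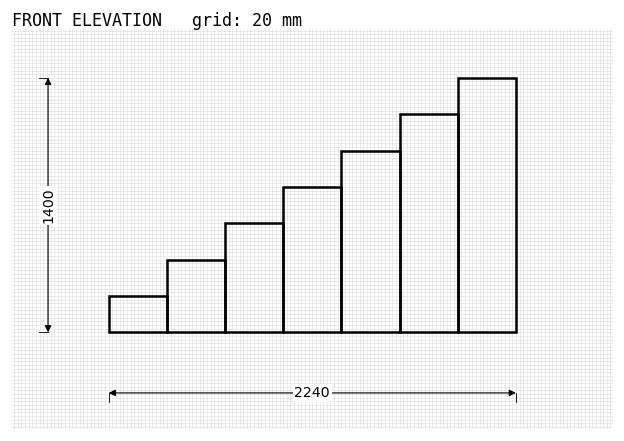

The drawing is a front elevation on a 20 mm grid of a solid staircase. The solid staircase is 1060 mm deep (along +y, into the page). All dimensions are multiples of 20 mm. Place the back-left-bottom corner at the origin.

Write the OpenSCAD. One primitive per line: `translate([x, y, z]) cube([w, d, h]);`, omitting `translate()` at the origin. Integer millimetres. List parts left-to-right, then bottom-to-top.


cube([320, 1060, 200]);
translate([320, 0, 0]) cube([320, 1060, 400]);
translate([640, 0, 0]) cube([320, 1060, 600]);
translate([960, 0, 0]) cube([320, 1060, 800]);
translate([1280, 0, 0]) cube([320, 1060, 1000]);
translate([1600, 0, 0]) cube([320, 1060, 1200]);
translate([1920, 0, 0]) cube([320, 1060, 1400]);


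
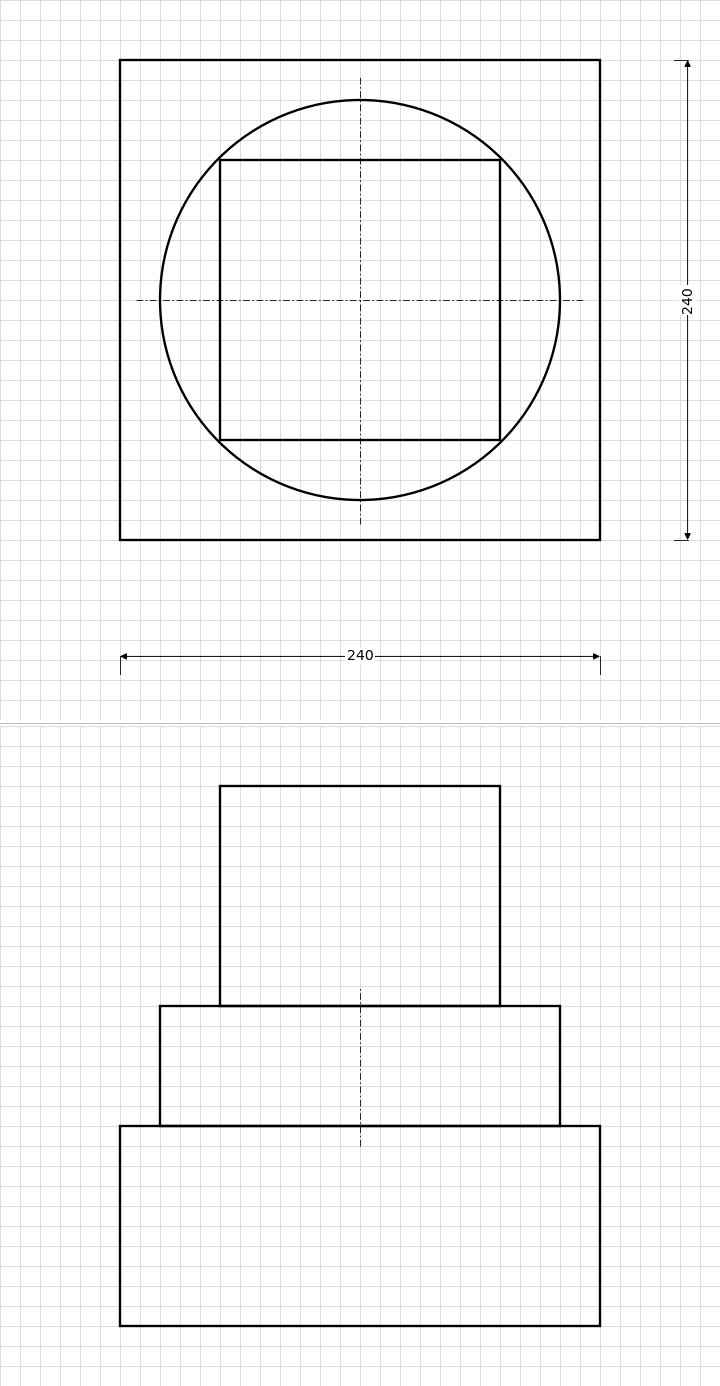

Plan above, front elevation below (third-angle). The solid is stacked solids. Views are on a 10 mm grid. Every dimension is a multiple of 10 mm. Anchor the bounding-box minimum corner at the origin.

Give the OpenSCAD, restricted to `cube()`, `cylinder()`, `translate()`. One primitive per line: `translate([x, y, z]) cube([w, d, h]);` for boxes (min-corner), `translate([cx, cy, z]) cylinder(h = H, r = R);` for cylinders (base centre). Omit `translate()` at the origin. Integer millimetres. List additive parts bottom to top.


cube([240, 240, 100]);
translate([120, 120, 100]) cylinder(h = 60, r = 100);
translate([50, 50, 160]) cube([140, 140, 110]);
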